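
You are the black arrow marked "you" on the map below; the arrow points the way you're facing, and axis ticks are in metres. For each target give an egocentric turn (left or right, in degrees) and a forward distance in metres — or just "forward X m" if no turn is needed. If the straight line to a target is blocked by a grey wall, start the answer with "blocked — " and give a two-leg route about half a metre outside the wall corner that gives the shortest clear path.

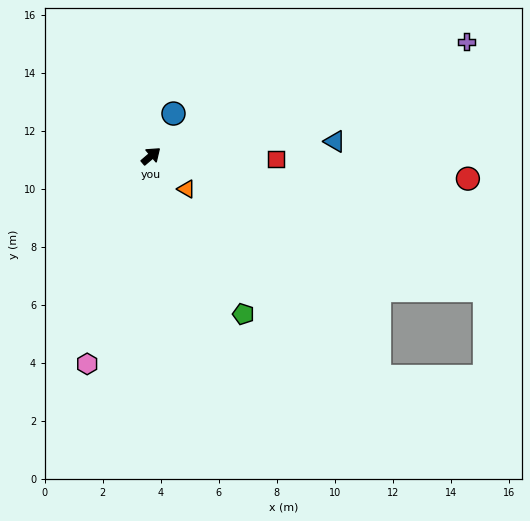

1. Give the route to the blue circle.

turn left 22°, forward 1.7 m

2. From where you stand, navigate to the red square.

turn right 42°, forward 4.3 m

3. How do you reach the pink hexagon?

turn right 148°, forward 7.5 m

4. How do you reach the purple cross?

turn right 21°, forward 11.6 m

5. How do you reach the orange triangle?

turn right 84°, forward 1.7 m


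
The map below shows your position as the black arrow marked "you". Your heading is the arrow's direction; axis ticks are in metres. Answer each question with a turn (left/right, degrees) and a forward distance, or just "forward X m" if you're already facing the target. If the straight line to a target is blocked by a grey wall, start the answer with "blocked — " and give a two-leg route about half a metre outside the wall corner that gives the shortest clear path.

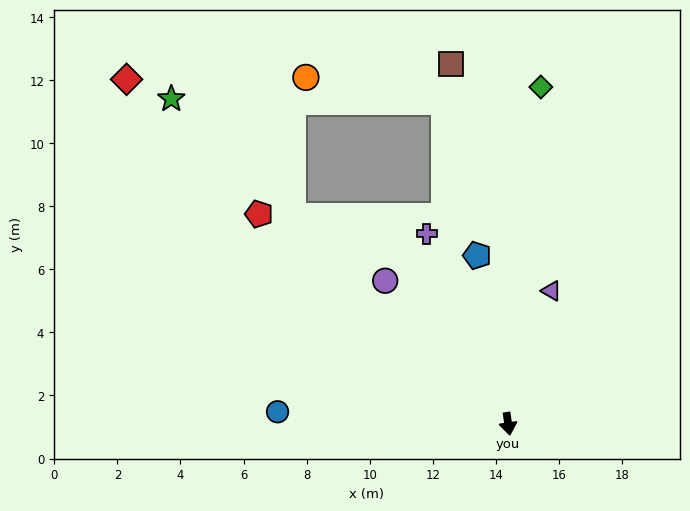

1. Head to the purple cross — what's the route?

turn right 165°, forward 6.6 m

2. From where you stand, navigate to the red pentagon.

turn right 138°, forward 10.3 m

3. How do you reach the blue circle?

turn right 101°, forward 7.3 m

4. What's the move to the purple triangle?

turn left 154°, forward 4.4 m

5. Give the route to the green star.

turn right 142°, forward 14.8 m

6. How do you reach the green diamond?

turn left 166°, forward 10.7 m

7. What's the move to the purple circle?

turn right 148°, forward 6.0 m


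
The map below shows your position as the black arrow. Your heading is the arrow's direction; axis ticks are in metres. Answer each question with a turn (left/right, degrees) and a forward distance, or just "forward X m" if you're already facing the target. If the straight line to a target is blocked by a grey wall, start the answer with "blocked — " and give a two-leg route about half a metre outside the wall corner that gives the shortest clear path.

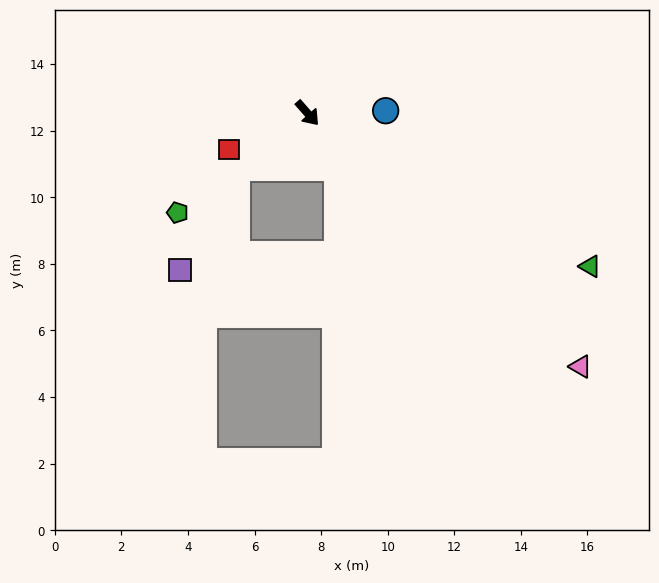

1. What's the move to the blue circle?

turn left 50°, forward 2.3 m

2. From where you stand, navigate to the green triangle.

turn left 20°, forward 9.7 m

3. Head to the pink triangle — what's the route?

turn left 6°, forward 11.2 m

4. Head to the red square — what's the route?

turn right 106°, forward 2.6 m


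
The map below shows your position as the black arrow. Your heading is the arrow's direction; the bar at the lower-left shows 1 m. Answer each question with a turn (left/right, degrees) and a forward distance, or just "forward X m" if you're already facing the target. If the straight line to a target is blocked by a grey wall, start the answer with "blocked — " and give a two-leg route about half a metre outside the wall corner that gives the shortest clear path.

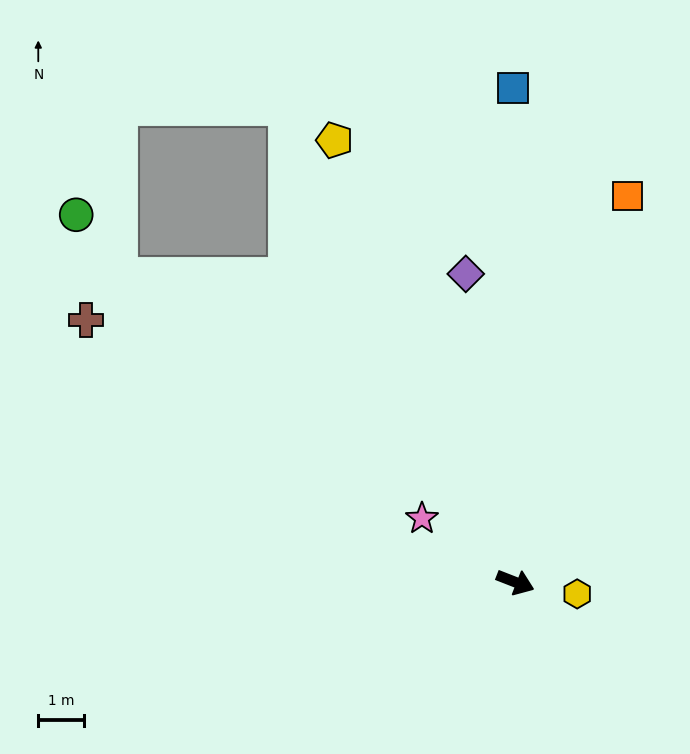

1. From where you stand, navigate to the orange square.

turn left 95°, forward 8.8 m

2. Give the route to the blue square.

turn left 112°, forward 10.8 m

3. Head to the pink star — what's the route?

turn left 167°, forward 2.5 m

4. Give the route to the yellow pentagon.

turn left 134°, forward 10.5 m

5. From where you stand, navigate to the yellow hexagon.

turn left 11°, forward 1.4 m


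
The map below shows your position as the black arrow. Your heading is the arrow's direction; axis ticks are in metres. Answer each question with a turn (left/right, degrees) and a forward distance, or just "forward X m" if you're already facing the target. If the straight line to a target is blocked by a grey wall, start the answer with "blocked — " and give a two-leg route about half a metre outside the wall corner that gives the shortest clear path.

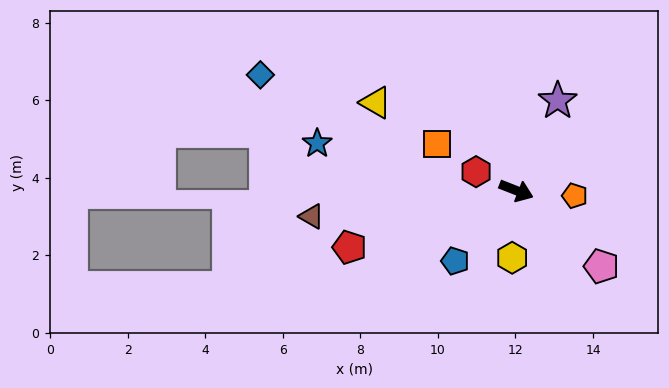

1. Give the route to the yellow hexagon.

turn right 72°, forward 1.7 m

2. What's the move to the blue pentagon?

turn right 110°, forward 2.4 m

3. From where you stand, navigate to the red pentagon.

turn right 140°, forward 4.5 m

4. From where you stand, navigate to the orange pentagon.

turn left 16°, forward 1.5 m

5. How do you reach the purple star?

turn left 87°, forward 2.6 m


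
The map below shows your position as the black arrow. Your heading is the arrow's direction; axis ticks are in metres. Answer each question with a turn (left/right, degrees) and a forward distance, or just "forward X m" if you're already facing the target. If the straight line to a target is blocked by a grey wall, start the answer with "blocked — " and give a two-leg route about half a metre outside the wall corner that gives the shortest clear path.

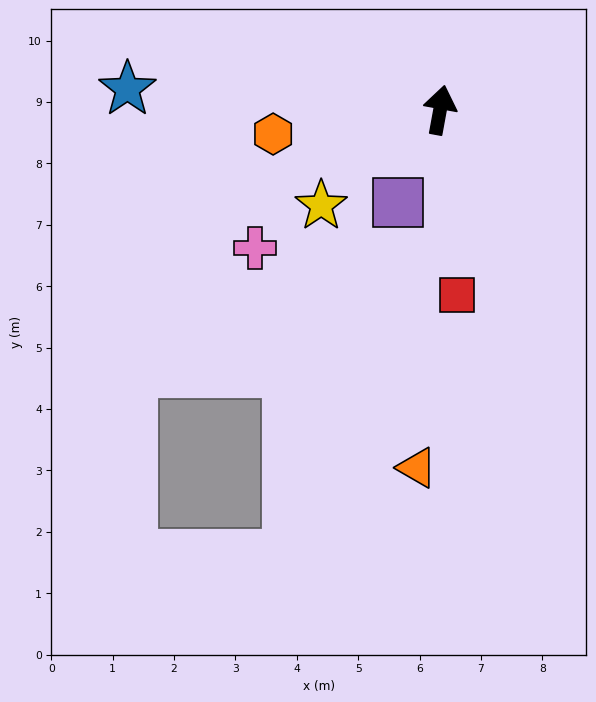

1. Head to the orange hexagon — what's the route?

turn left 109°, forward 2.7 m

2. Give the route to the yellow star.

turn left 139°, forward 2.5 m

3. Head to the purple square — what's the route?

turn left 166°, forward 1.7 m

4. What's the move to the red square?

turn right 164°, forward 3.0 m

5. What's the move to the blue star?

turn left 97°, forward 5.1 m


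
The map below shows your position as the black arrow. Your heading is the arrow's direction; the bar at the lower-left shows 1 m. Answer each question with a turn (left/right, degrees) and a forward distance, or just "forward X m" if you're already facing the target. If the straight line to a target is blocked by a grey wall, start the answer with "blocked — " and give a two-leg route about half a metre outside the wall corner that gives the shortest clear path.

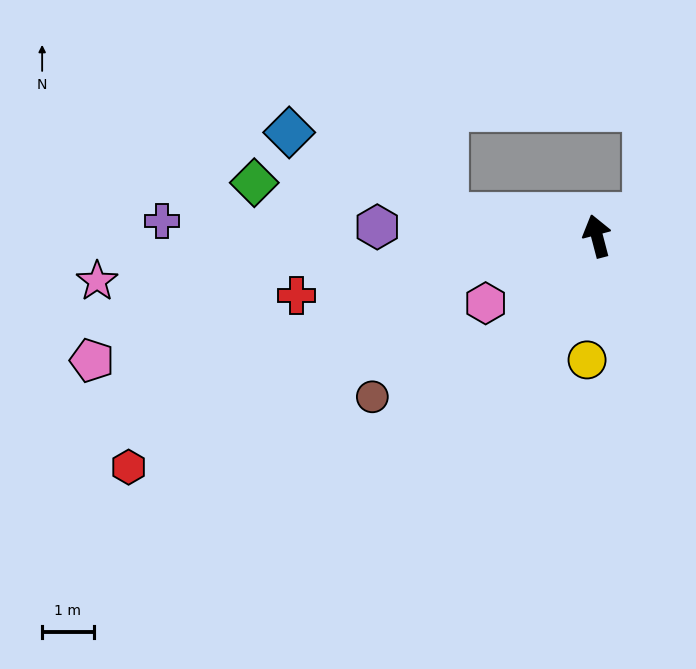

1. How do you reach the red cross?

turn left 87°, forward 5.9 m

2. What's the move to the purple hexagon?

turn left 73°, forward 4.3 m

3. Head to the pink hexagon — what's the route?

turn left 106°, forward 2.5 m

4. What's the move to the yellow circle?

turn left 161°, forward 2.4 m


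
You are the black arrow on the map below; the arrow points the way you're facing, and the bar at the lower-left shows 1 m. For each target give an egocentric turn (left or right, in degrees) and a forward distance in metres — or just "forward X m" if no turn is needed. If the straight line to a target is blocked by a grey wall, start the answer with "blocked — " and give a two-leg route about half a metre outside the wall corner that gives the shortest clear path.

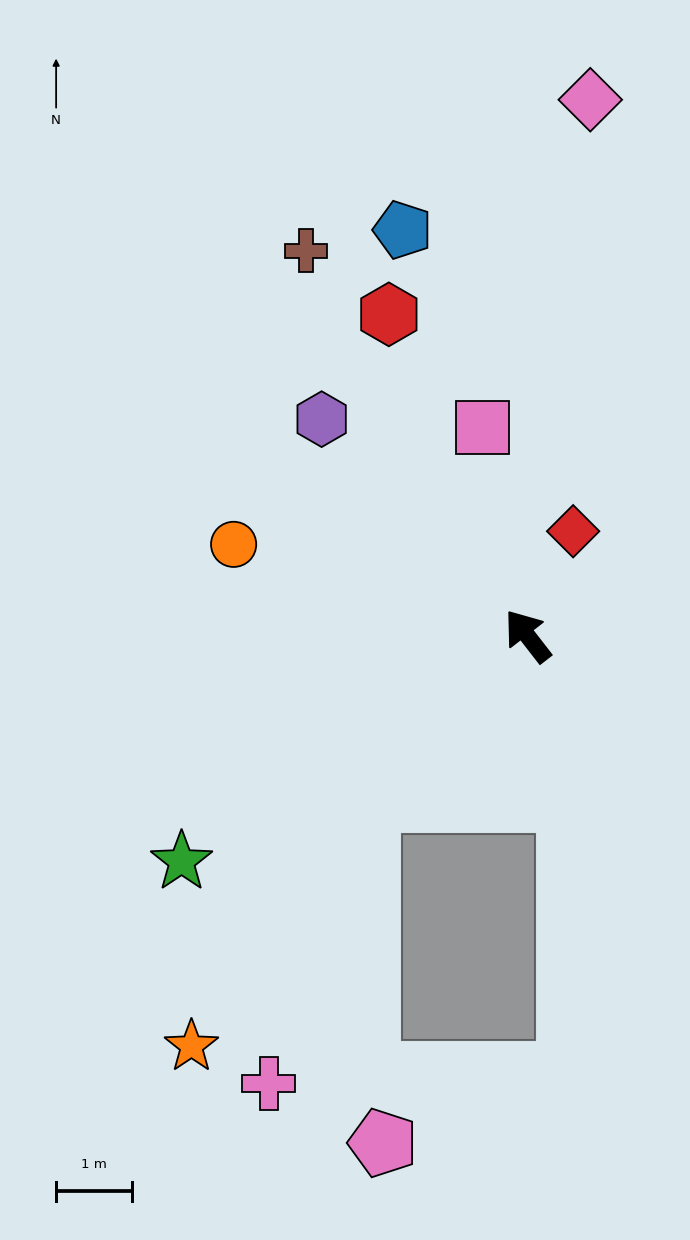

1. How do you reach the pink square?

turn right 26°, forward 2.8 m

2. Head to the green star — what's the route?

turn left 85°, forward 5.5 m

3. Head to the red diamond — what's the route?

turn right 61°, forward 1.5 m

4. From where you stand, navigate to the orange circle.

turn left 35°, forward 4.1 m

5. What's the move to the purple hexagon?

turn left 6°, forward 4.0 m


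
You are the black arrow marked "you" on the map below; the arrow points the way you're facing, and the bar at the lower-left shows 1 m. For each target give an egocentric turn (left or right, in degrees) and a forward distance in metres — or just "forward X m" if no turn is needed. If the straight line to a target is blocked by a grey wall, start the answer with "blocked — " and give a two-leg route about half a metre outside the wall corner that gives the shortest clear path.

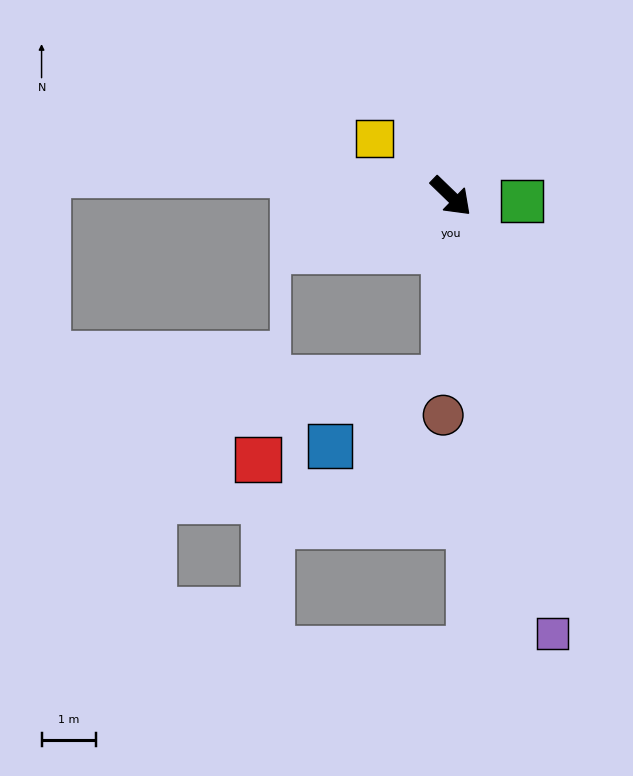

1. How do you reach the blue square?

blocked — turn right 48°, forward 3.4 m, then turn right 58°, forward 2.4 m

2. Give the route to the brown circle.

turn right 48°, forward 4.0 m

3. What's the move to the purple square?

turn right 33°, forward 8.2 m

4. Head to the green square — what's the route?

turn left 40°, forward 1.3 m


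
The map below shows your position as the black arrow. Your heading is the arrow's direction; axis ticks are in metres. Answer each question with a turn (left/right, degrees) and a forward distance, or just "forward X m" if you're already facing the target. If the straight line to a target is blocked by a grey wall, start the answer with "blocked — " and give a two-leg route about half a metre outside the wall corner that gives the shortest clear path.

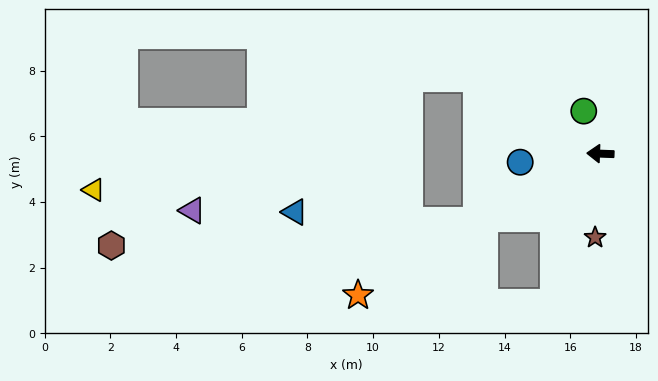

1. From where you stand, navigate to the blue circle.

turn left 8°, forward 2.5 m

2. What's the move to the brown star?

turn left 88°, forward 2.6 m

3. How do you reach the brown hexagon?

blocked — turn left 31°, forward 4.3 m, then turn right 25°, forward 11.2 m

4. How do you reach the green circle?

turn right 67°, forward 1.4 m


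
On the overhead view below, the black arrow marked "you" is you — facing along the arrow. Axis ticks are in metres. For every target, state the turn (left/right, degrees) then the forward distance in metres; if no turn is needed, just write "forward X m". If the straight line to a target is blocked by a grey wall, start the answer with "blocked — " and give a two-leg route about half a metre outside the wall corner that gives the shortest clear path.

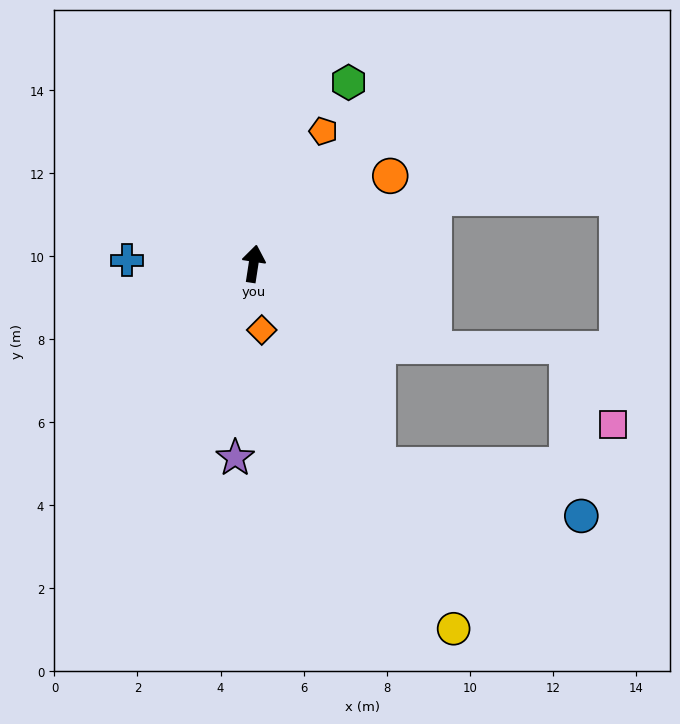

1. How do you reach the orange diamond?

turn right 164°, forward 1.6 m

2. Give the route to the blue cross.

turn left 97°, forward 3.1 m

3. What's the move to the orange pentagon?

turn right 19°, forward 3.6 m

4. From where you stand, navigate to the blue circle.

blocked — turn right 140°, forward 5.7 m, then turn left 45°, forward 5.1 m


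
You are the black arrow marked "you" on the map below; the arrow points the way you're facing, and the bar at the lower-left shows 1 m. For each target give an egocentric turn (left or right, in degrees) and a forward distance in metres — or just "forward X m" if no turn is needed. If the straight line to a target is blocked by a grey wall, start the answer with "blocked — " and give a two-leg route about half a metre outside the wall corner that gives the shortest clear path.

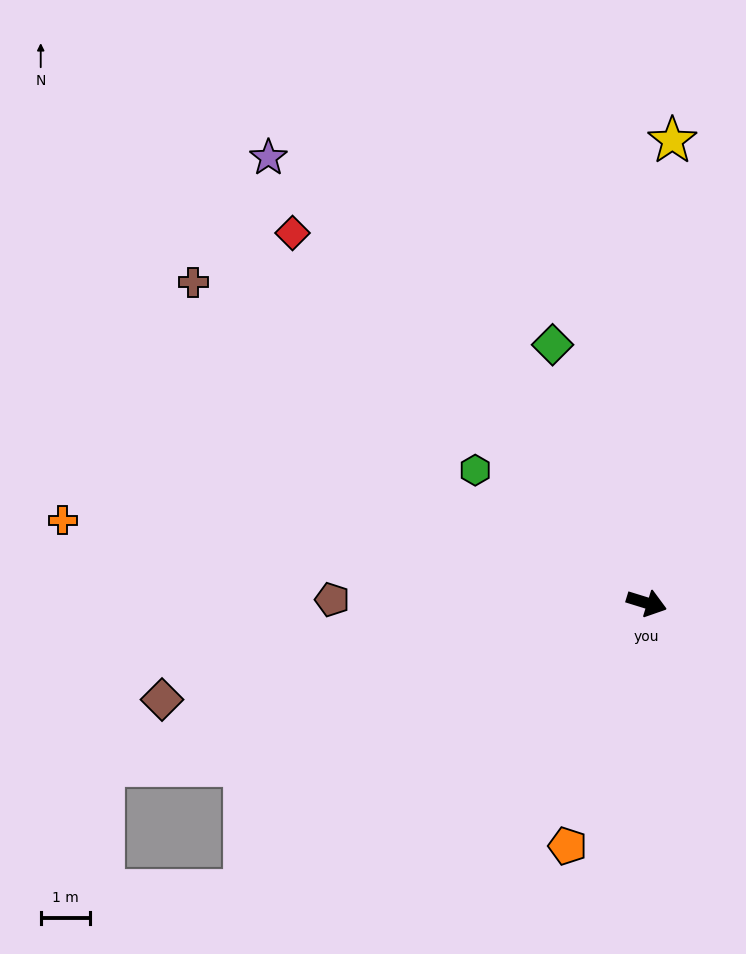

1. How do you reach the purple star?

turn left 148°, forward 11.8 m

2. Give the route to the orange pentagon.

turn right 91°, forward 5.2 m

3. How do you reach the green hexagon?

turn left 159°, forward 4.4 m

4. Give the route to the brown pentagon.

turn right 163°, forward 6.4 m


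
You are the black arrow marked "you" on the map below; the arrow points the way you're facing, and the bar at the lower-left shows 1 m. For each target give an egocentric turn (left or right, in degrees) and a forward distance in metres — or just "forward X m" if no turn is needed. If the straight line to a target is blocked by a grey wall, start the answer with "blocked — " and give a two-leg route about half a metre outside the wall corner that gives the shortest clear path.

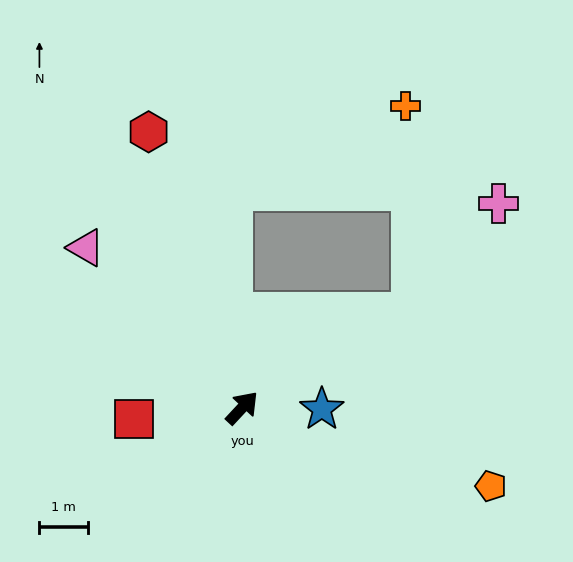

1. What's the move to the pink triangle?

turn left 87°, forward 4.6 m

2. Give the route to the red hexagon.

turn left 62°, forward 6.0 m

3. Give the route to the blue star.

turn right 48°, forward 1.6 m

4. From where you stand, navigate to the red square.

turn left 139°, forward 2.2 m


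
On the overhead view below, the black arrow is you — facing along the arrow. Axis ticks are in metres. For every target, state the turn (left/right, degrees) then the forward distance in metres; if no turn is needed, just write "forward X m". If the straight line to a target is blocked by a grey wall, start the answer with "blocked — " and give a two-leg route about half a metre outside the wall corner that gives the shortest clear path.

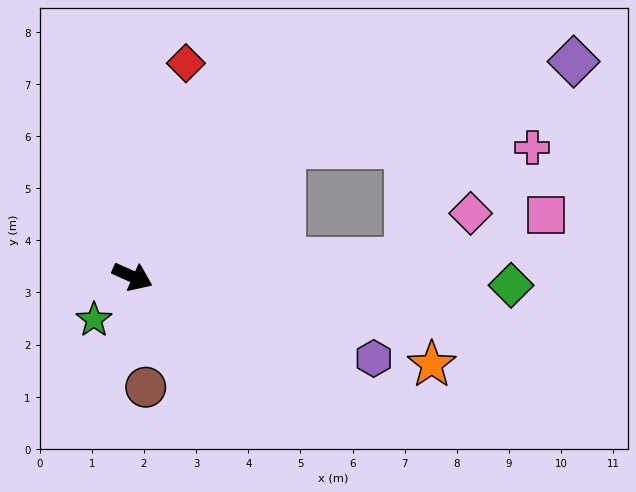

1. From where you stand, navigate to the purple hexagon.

turn left 5°, forward 4.9 m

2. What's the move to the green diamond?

turn left 23°, forward 7.3 m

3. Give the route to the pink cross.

blocked — turn left 65°, forward 3.8 m, then turn right 41°, forward 4.8 m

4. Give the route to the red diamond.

turn left 100°, forward 4.2 m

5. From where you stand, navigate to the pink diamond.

blocked — turn left 27°, forward 5.3 m, then turn left 33°, forward 1.5 m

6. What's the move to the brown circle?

turn right 59°, forward 2.1 m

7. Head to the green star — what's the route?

turn right 108°, forward 1.1 m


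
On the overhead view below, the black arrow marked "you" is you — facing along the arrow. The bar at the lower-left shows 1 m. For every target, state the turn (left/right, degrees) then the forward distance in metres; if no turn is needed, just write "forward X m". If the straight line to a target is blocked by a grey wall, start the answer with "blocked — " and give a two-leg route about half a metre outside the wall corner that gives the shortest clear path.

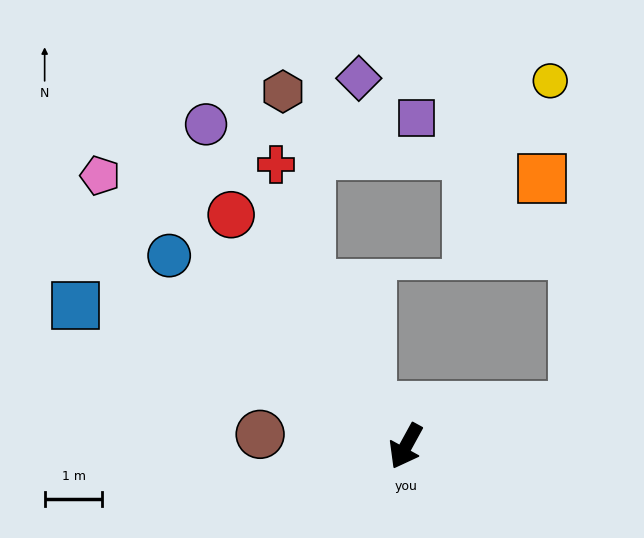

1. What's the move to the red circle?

turn right 114°, forward 5.0 m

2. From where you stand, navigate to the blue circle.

turn right 100°, forward 5.3 m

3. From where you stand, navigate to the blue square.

turn right 84°, forward 6.2 m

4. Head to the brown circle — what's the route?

turn right 66°, forward 2.5 m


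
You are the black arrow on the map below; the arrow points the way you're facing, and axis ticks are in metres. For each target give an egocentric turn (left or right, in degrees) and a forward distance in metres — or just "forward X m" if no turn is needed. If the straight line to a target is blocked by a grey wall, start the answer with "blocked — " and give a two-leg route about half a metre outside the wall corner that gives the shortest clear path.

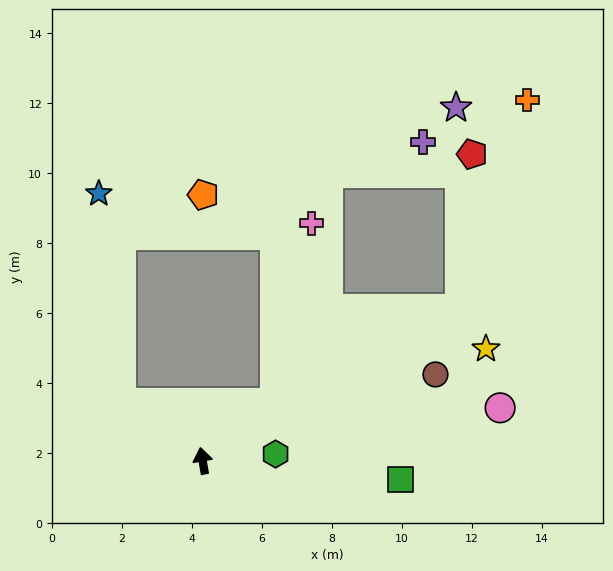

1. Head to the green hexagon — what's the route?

turn right 94°, forward 2.1 m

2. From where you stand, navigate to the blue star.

blocked — turn left 45°, forward 2.9 m, then turn right 49°, forward 6.0 m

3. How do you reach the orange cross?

blocked — turn right 69°, forward 8.5 m, then turn left 41°, forward 6.3 m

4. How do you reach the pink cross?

blocked — turn right 61°, forward 2.6 m, then turn left 40°, forward 5.2 m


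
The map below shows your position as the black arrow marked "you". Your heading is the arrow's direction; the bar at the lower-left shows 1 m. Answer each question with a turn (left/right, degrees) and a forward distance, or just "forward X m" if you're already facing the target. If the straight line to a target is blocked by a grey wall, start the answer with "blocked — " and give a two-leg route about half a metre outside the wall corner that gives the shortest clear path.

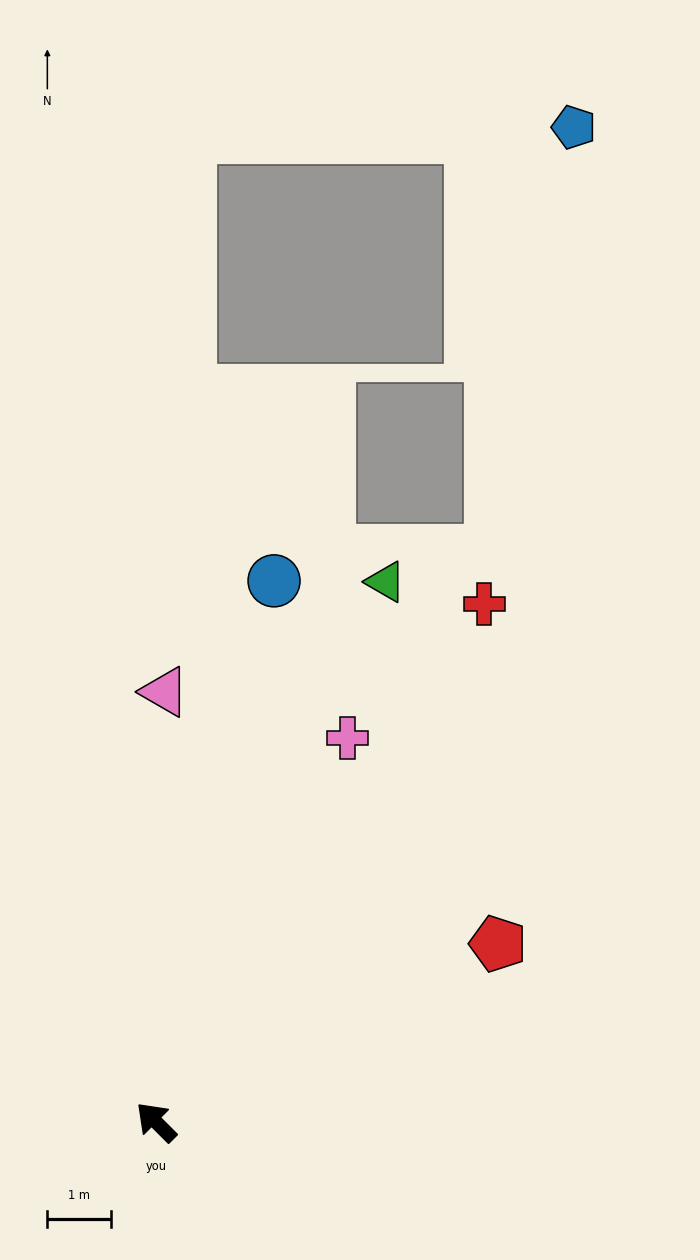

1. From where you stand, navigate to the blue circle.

turn right 57°, forward 8.7 m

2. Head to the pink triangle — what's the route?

turn right 46°, forward 6.8 m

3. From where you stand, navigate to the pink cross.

turn right 72°, forward 6.8 m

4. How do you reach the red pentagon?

turn right 107°, forward 6.1 m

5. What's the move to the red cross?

turn right 77°, forward 9.7 m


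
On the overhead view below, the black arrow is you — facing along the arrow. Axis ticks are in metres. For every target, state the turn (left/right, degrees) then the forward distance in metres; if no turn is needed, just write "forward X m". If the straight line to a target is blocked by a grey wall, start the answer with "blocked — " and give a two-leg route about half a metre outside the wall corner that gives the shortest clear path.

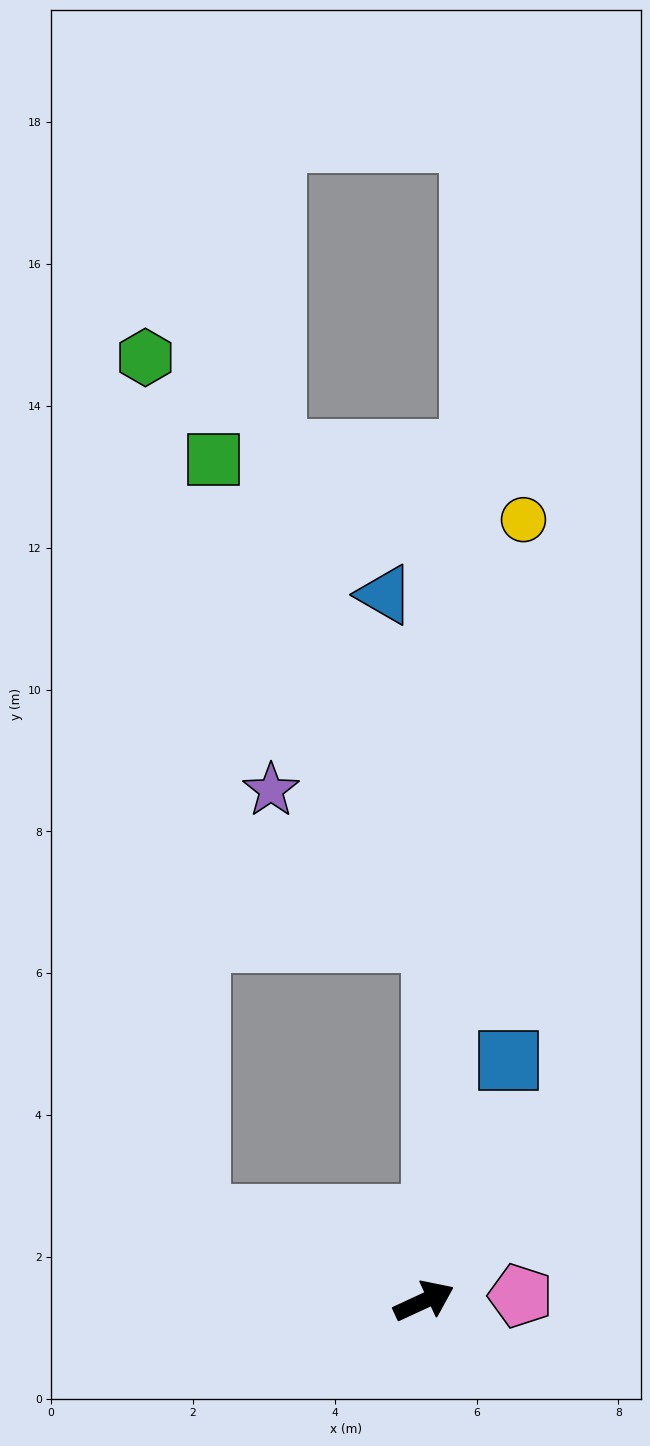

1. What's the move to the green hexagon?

blocked — turn left 134°, forward 3.4 m, then turn right 65°, forward 12.1 m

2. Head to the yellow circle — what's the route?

turn left 58°, forward 11.1 m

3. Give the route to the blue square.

turn left 46°, forward 3.6 m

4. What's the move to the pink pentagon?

turn right 22°, forward 1.4 m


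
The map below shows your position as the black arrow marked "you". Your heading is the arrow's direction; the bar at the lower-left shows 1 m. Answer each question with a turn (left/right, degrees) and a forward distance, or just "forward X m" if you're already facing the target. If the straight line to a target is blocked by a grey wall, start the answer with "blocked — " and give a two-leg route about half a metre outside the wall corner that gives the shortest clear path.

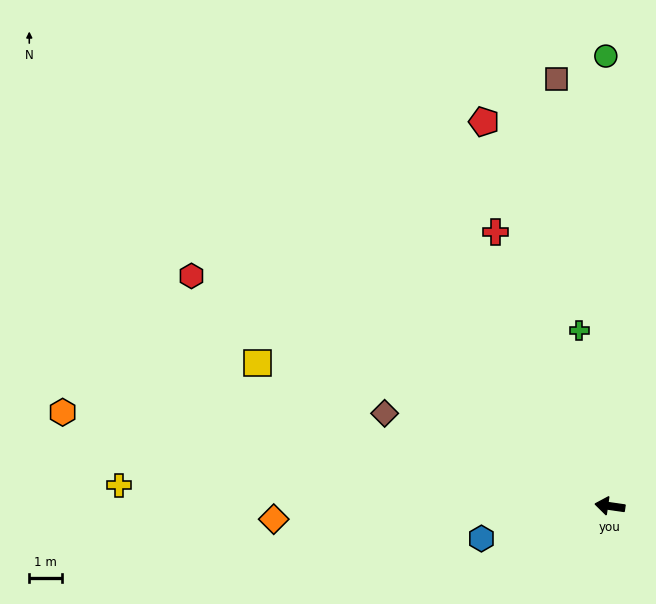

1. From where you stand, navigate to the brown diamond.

turn right 14°, forward 7.4 m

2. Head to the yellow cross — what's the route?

turn left 6°, forward 14.9 m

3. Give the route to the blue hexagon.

turn left 22°, forward 4.0 m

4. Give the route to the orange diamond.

turn left 10°, forward 10.2 m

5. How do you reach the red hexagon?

turn right 21°, forward 14.5 m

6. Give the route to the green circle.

turn right 81°, forward 13.7 m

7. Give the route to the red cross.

turn right 59°, forward 9.0 m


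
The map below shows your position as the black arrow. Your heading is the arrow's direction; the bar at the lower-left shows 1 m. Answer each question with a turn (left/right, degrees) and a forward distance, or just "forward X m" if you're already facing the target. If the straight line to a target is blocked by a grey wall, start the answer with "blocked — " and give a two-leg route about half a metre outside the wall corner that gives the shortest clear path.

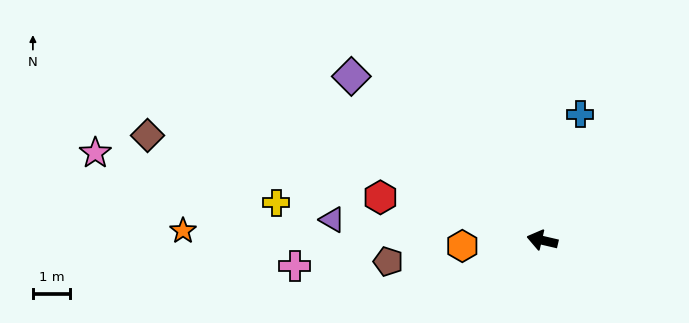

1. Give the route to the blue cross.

turn right 94°, forward 3.5 m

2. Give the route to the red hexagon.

forward 4.5 m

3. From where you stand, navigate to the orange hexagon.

turn left 17°, forward 2.2 m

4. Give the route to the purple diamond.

turn right 28°, forward 6.8 m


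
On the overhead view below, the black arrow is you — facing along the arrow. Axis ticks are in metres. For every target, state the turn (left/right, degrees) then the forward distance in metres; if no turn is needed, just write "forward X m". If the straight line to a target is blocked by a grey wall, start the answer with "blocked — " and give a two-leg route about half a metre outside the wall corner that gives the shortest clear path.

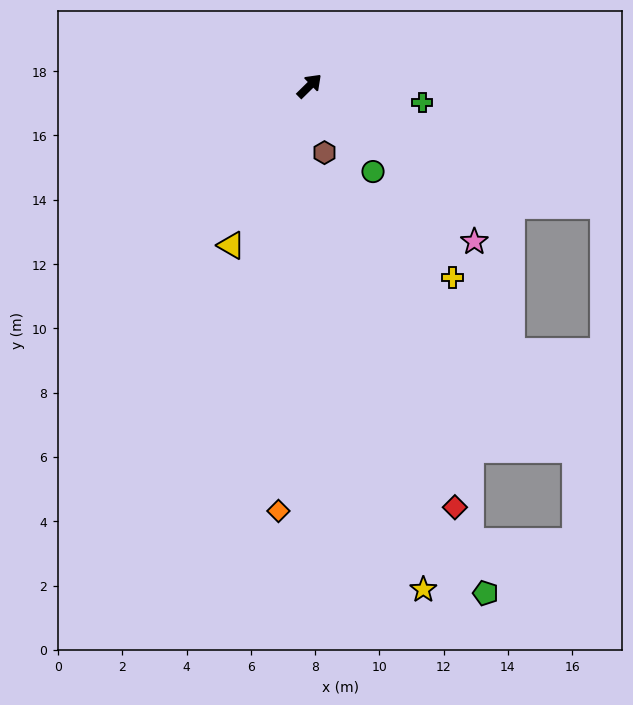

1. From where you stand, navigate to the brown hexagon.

turn right 122°, forward 2.1 m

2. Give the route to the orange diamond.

turn right 139°, forward 13.3 m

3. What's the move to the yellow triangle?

turn right 161°, forward 5.5 m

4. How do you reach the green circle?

turn right 98°, forward 3.3 m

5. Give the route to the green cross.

turn right 53°, forward 3.6 m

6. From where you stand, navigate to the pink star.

turn right 88°, forward 7.1 m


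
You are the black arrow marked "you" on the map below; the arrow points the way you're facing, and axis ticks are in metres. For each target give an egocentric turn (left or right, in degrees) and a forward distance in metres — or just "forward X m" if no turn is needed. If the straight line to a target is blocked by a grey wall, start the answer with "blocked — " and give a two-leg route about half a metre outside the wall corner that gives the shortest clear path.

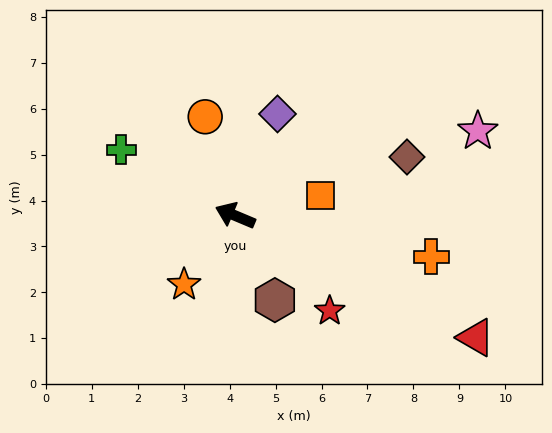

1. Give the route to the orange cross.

turn right 169°, forward 4.4 m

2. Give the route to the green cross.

turn right 7°, forward 2.9 m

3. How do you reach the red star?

turn left 158°, forward 2.9 m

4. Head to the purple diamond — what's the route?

turn right 90°, forward 2.4 m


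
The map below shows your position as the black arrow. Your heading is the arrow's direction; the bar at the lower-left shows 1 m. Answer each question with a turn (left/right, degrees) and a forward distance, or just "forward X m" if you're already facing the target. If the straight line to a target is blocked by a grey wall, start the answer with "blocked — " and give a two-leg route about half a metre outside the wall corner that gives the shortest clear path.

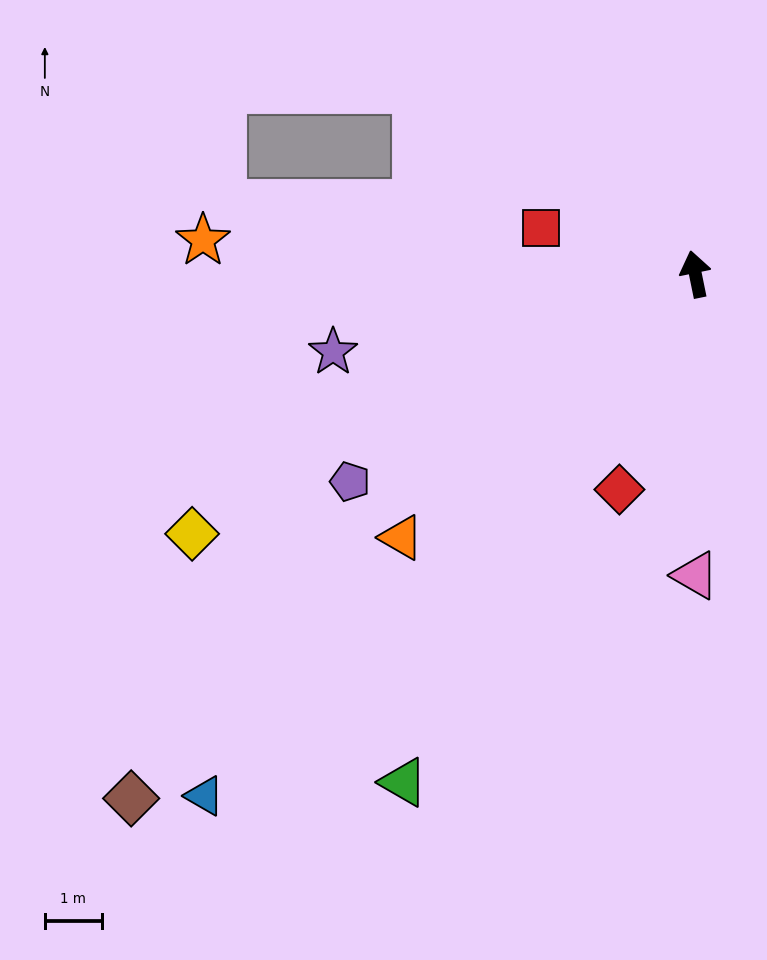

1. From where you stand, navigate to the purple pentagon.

turn left 109°, forward 7.1 m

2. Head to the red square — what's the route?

turn left 62°, forward 2.8 m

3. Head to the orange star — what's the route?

turn left 75°, forward 8.7 m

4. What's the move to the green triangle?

turn left 139°, forward 10.3 m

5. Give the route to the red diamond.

turn left 149°, forward 4.0 m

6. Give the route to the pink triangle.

turn left 168°, forward 5.3 m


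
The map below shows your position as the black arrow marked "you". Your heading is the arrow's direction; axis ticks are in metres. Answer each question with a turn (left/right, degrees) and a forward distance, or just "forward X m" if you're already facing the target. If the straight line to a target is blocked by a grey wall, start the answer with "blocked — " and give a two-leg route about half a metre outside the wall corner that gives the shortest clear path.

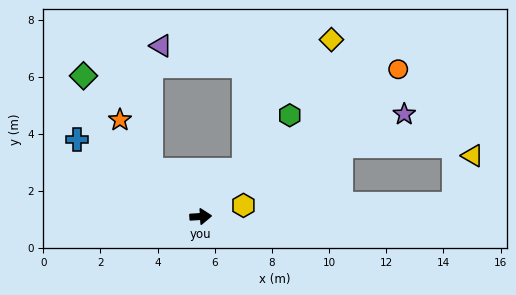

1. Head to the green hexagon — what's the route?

turn left 45°, forward 4.7 m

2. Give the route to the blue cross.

turn left 145°, forward 5.1 m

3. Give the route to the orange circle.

turn left 33°, forward 8.6 m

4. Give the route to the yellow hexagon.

turn left 11°, forward 1.5 m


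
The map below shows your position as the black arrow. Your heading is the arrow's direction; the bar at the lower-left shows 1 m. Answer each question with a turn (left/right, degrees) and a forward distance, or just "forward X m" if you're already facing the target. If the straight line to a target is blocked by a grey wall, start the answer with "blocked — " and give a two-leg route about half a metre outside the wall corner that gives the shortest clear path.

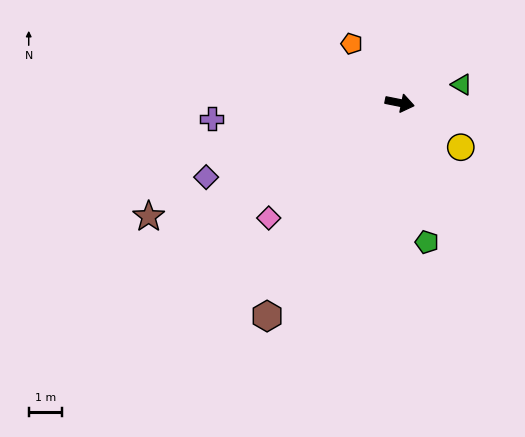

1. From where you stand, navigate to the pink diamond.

turn right 127°, forward 5.3 m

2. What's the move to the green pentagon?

turn right 68°, forward 4.3 m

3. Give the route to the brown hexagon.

turn right 111°, forward 7.6 m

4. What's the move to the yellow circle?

turn right 25°, forward 2.3 m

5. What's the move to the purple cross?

turn right 164°, forward 5.7 m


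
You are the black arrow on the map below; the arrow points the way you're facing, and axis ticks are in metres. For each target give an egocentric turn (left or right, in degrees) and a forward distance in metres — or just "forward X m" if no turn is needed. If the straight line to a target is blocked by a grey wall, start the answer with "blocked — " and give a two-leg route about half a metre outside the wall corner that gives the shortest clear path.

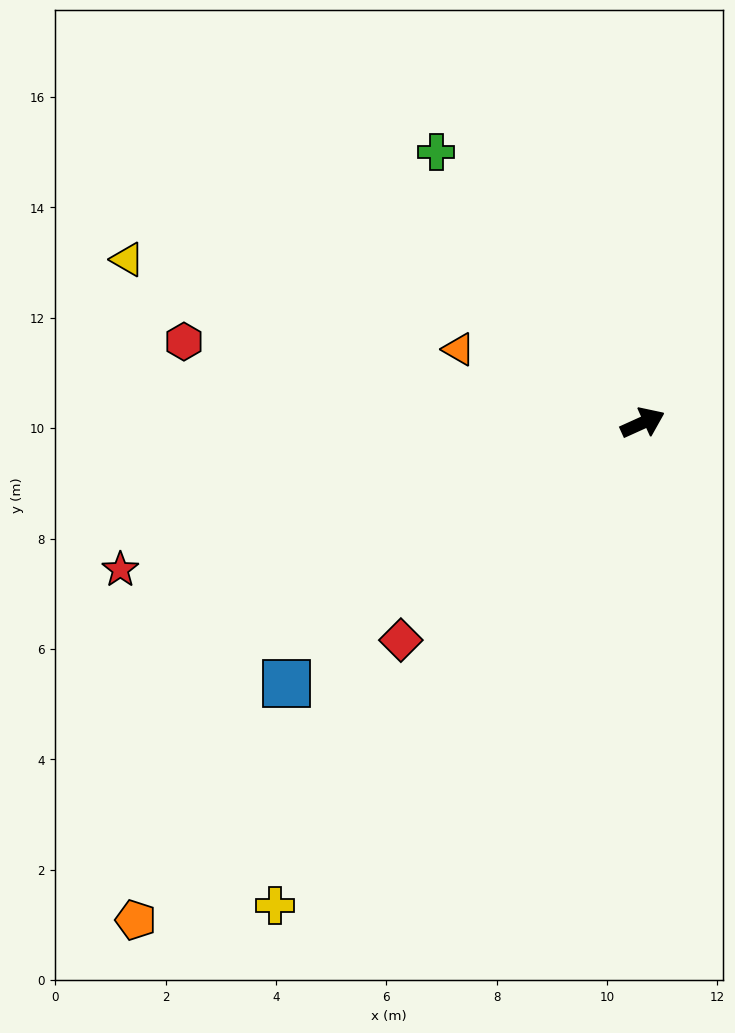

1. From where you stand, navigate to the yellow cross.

turn right 152°, forward 11.0 m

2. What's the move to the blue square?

turn right 168°, forward 8.0 m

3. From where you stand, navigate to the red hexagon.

turn left 146°, forward 8.4 m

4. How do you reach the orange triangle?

turn left 134°, forward 3.6 m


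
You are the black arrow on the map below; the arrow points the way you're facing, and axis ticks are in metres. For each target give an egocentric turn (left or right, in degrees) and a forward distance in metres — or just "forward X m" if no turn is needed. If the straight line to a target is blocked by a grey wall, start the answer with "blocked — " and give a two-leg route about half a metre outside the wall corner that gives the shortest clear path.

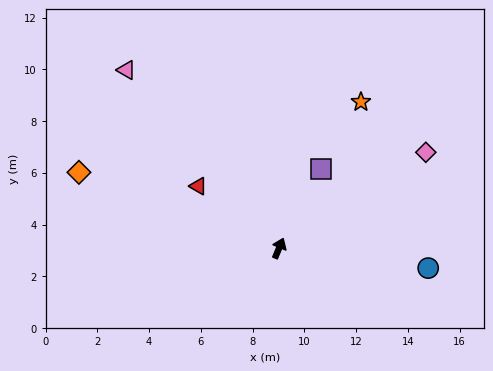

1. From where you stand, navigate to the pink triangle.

turn left 63°, forward 9.1 m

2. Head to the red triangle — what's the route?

turn left 75°, forward 3.9 m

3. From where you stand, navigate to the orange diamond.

turn left 92°, forward 8.3 m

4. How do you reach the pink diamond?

turn right 34°, forward 6.8 m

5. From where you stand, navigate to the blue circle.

turn right 75°, forward 5.8 m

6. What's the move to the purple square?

turn right 5°, forward 3.5 m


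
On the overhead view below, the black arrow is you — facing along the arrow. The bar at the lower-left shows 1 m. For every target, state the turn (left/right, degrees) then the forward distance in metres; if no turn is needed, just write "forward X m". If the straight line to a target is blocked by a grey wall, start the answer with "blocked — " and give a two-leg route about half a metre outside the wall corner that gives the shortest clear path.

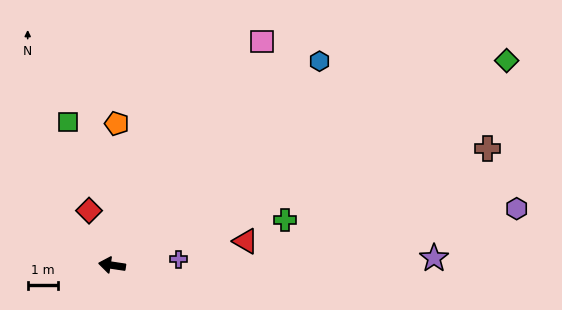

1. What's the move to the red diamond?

turn right 59°, forward 2.0 m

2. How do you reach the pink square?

turn right 115°, forward 9.0 m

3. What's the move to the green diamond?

turn right 144°, forward 14.9 m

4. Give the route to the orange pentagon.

turn right 83°, forward 4.7 m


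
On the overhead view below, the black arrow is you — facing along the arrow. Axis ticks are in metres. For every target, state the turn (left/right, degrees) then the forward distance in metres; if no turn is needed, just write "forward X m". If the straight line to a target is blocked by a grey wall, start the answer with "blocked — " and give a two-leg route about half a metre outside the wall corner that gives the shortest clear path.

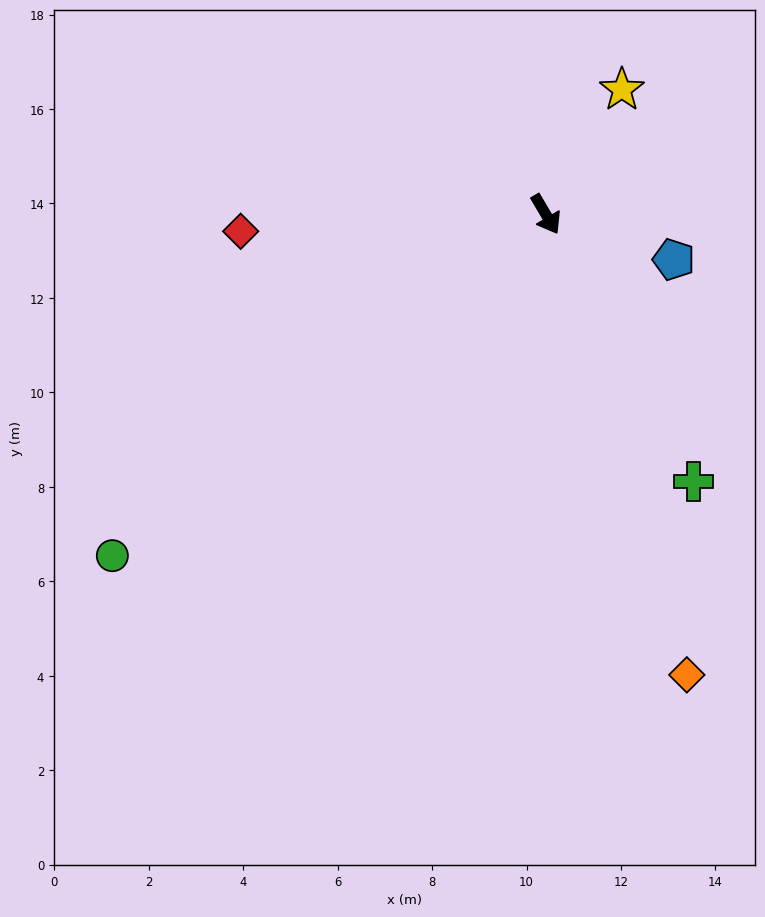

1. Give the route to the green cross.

forward 6.5 m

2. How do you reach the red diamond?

turn right 117°, forward 6.5 m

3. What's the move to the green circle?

turn right 82°, forward 11.7 m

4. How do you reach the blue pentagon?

turn left 40°, forward 2.9 m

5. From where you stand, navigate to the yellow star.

turn left 118°, forward 3.1 m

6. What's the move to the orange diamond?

turn right 13°, forward 10.2 m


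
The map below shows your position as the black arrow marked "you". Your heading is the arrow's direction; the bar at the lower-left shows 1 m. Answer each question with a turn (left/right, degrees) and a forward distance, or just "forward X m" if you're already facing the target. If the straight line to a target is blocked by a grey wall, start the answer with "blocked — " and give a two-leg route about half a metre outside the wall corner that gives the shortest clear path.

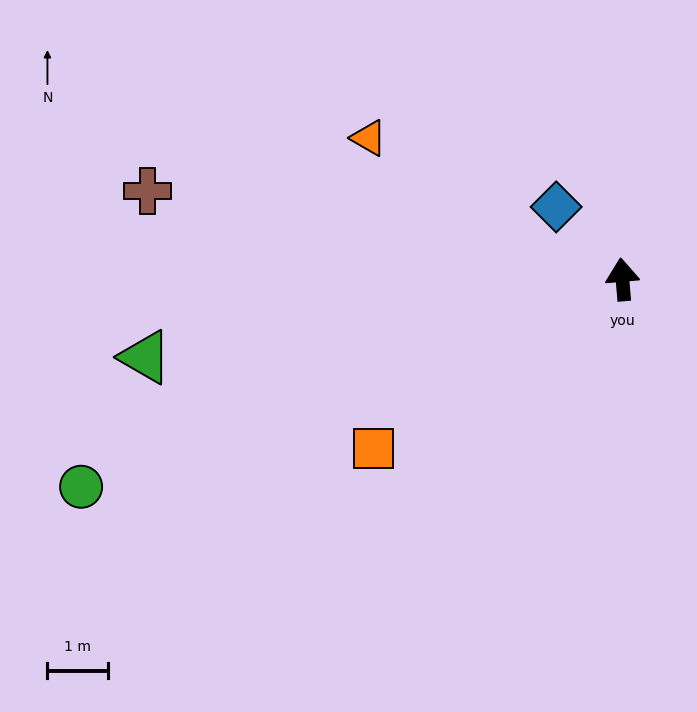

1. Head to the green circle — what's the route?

turn left 106°, forward 9.6 m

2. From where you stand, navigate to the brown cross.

turn left 75°, forward 8.0 m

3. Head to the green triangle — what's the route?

turn left 94°, forward 8.0 m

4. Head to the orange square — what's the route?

turn left 119°, forward 5.0 m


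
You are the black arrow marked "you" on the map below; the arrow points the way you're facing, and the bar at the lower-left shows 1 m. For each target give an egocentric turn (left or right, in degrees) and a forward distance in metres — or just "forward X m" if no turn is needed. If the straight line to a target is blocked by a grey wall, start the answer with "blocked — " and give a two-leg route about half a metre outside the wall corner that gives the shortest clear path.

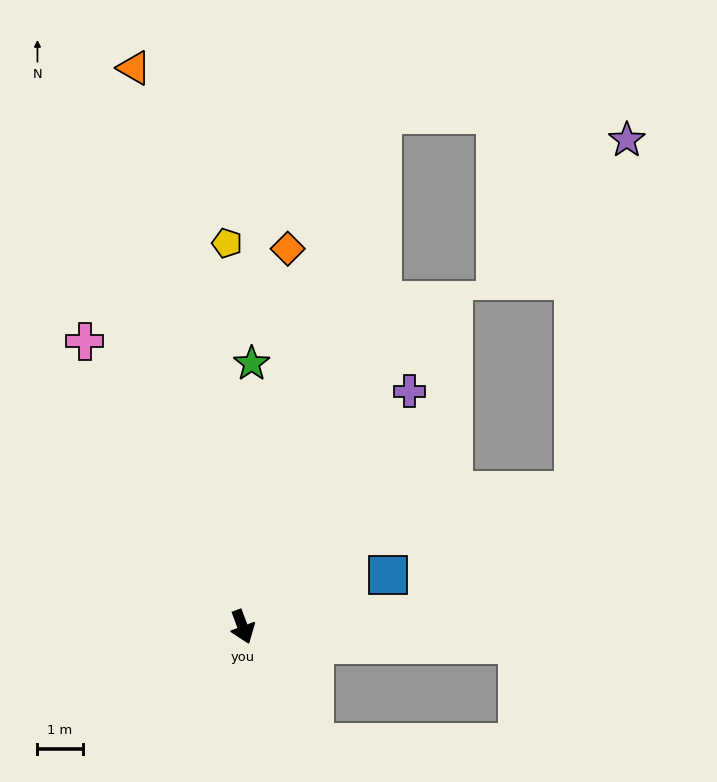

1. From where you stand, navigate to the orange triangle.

turn left 171°, forward 12.6 m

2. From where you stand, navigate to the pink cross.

turn right 171°, forward 7.2 m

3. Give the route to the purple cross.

turn left 124°, forward 6.4 m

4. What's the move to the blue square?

turn left 89°, forward 3.4 m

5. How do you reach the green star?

turn left 158°, forward 5.8 m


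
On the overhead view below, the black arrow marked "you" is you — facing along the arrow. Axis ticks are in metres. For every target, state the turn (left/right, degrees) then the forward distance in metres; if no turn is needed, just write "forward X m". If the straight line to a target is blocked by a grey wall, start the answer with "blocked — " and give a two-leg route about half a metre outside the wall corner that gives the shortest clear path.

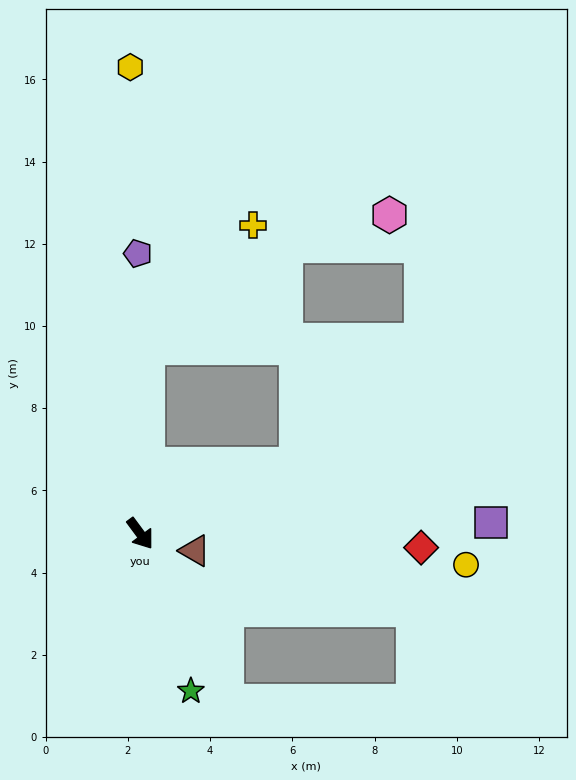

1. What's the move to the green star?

turn right 19°, forward 4.0 m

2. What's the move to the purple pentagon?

turn left 144°, forward 6.8 m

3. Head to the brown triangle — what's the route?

turn left 36°, forward 1.4 m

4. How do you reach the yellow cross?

blocked — turn left 141°, forward 4.5 m, then turn right 38°, forward 3.9 m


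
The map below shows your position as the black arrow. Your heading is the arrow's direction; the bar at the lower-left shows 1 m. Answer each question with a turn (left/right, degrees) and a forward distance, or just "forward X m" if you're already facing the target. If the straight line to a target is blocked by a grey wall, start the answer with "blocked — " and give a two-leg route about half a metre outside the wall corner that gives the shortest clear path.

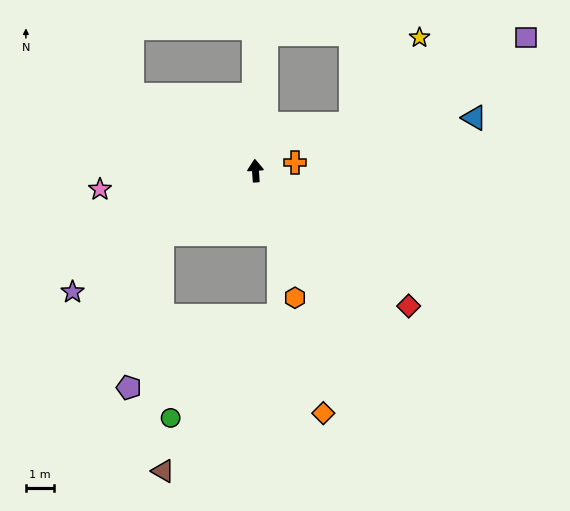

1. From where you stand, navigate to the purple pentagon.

blocked — turn left 121°, forward 4.0 m, then turn left 43°, forward 5.6 m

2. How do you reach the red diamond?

turn right 135°, forward 7.3 m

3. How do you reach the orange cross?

turn right 82°, forward 1.4 m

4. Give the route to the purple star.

turn left 120°, forward 7.8 m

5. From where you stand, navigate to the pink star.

turn left 93°, forward 5.6 m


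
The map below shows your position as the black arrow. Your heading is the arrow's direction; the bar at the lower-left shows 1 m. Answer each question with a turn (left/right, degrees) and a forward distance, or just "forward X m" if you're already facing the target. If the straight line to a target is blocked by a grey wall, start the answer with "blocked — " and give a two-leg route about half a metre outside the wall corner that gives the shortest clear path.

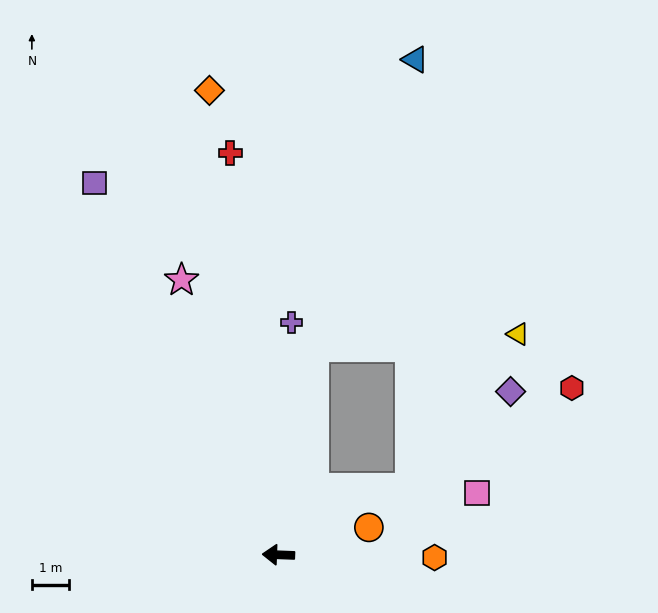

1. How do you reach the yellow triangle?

blocked — turn right 97°, forward 5.7 m, then turn right 77°, forward 5.6 m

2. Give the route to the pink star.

turn right 68°, forward 7.9 m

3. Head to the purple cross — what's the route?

turn right 91°, forward 6.3 m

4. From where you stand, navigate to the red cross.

turn right 81°, forward 11.0 m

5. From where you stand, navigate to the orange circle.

turn right 161°, forward 2.6 m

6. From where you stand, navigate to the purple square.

turn right 61°, forward 11.3 m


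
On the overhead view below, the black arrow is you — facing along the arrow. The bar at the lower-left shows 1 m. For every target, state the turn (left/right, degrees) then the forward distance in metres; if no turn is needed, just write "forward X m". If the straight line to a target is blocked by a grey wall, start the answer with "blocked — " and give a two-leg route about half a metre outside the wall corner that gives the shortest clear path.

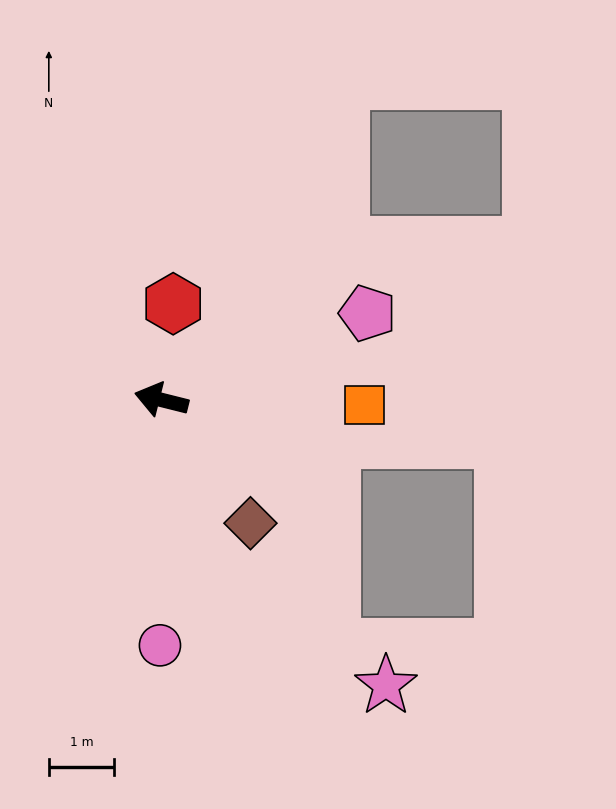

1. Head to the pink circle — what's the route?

turn left 104°, forward 3.8 m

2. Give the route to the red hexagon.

turn right 83°, forward 1.5 m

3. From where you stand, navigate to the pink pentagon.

turn right 143°, forward 3.4 m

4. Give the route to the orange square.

turn right 167°, forward 3.1 m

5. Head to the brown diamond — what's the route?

turn left 140°, forward 2.3 m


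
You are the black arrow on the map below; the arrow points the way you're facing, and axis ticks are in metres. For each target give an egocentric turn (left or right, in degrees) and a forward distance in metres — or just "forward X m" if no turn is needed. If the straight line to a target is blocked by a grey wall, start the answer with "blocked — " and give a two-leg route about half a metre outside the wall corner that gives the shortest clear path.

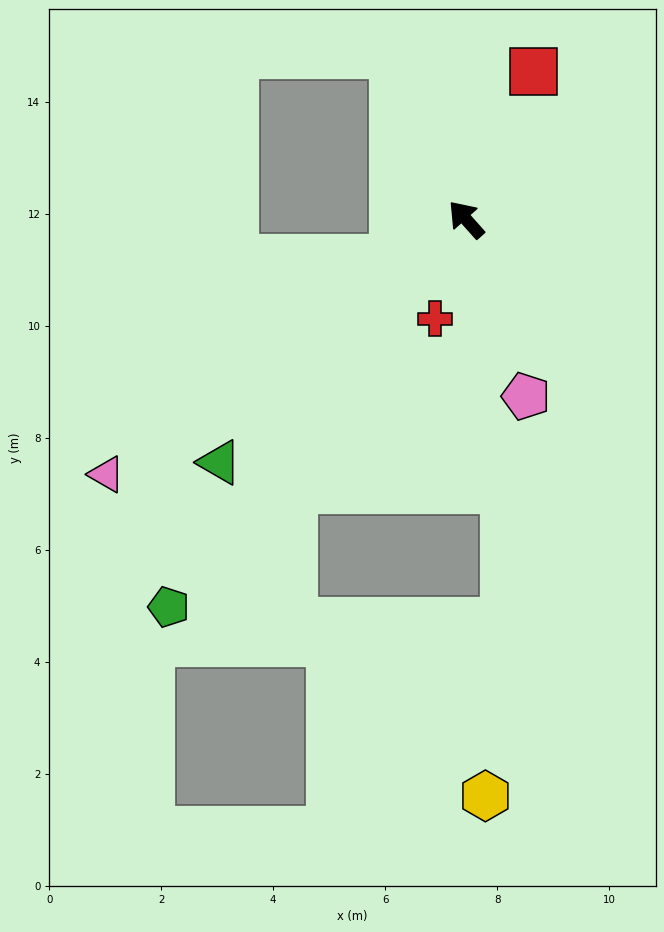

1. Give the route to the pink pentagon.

turn left 157°, forward 3.3 m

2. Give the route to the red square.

turn right 66°, forward 2.9 m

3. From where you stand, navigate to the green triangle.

turn left 93°, forward 6.2 m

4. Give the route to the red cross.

turn left 121°, forward 1.9 m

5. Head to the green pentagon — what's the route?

turn left 101°, forward 8.7 m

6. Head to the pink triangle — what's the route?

turn left 84°, forward 7.9 m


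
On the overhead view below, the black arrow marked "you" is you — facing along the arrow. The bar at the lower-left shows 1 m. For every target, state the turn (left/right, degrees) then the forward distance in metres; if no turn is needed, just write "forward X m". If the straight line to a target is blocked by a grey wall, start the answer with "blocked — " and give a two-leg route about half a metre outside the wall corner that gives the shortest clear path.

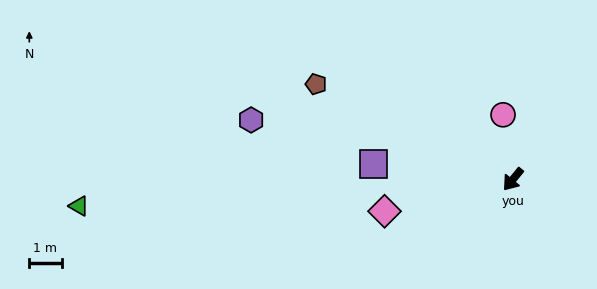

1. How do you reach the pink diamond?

turn right 37°, forward 4.1 m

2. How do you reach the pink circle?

turn right 132°, forward 2.0 m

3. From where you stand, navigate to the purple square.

turn right 57°, forward 4.4 m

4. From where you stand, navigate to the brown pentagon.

turn right 77°, forward 6.8 m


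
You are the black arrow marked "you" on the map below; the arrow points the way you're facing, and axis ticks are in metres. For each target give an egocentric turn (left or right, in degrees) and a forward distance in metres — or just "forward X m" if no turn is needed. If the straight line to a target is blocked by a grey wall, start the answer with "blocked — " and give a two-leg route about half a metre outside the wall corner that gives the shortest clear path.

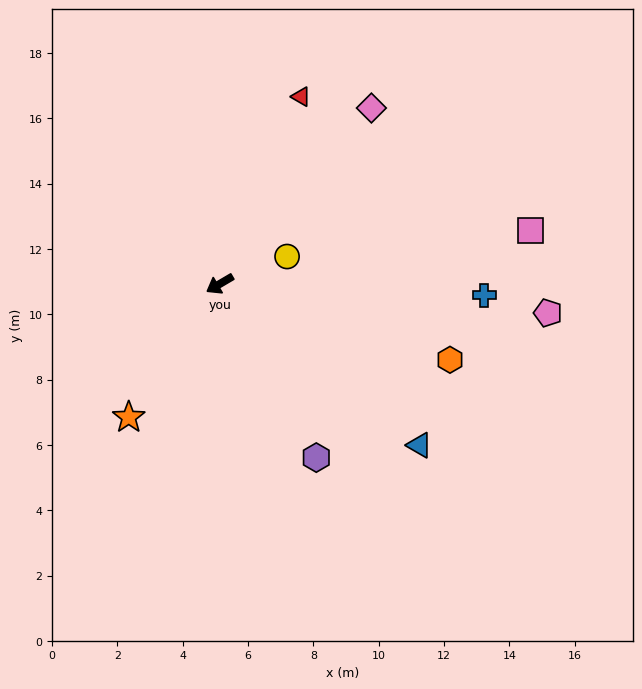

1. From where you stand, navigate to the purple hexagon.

turn left 89°, forward 6.1 m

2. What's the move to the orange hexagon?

turn left 131°, forward 7.4 m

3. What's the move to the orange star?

turn left 25°, forward 4.9 m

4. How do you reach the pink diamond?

turn right 161°, forward 7.1 m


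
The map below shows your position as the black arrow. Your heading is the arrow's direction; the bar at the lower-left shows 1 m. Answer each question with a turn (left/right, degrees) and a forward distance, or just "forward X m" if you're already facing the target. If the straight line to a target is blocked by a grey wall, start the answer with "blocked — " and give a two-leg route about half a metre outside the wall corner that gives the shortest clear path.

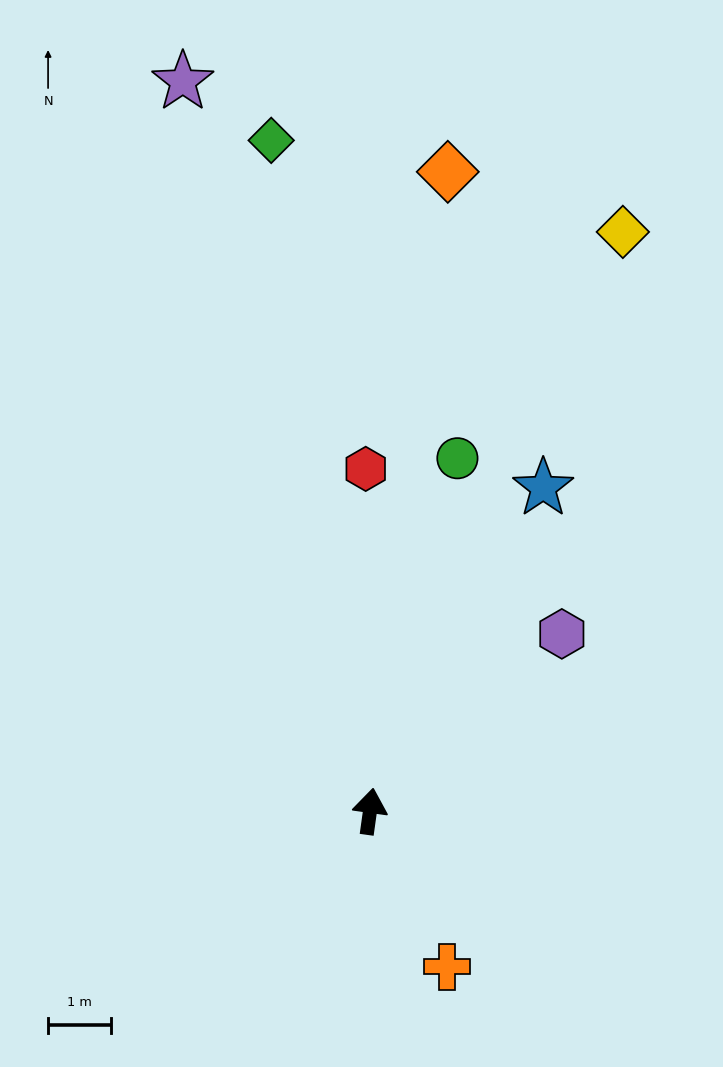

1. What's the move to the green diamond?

turn left 16°, forward 10.8 m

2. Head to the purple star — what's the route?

turn left 22°, forward 12.0 m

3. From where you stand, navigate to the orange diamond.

forward 10.2 m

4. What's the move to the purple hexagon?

turn right 39°, forward 4.1 m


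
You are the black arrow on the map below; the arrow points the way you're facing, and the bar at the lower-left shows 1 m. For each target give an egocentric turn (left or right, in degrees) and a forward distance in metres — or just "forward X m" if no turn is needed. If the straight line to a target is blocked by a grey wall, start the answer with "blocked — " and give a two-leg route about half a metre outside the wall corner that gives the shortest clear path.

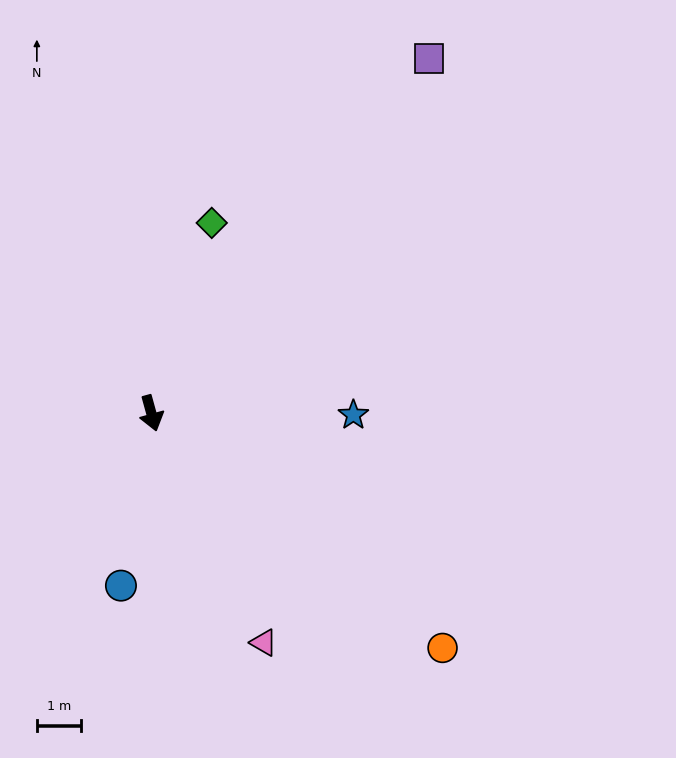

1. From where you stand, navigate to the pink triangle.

turn left 11°, forward 5.7 m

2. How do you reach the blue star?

turn left 74°, forward 4.5 m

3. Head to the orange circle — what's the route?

turn left 36°, forward 8.4 m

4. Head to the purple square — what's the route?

turn left 127°, forward 10.1 m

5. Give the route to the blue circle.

turn right 25°, forward 3.9 m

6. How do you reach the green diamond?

turn left 147°, forward 4.5 m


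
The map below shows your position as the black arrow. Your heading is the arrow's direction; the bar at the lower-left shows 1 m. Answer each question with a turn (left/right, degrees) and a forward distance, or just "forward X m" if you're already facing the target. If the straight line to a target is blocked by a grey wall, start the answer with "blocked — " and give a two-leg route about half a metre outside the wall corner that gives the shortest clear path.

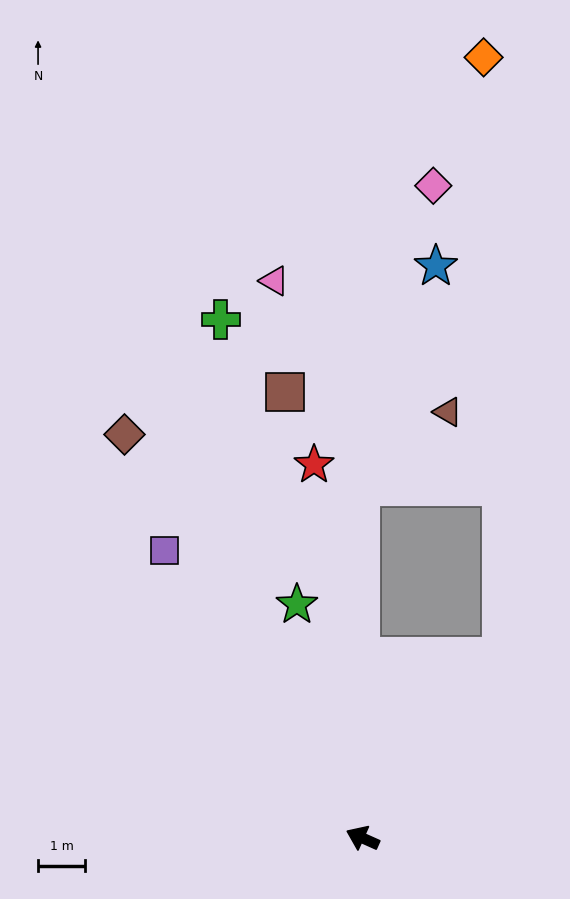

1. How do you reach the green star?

turn right 50°, forward 5.2 m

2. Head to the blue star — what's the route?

blocked — turn right 65°, forward 7.5 m, then turn right 20°, forward 5.0 m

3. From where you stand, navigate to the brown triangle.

blocked — turn right 65°, forward 7.5 m, then turn right 51°, forward 2.5 m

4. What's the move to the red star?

turn right 58°, forward 8.0 m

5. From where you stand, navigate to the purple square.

turn right 31°, forward 7.5 m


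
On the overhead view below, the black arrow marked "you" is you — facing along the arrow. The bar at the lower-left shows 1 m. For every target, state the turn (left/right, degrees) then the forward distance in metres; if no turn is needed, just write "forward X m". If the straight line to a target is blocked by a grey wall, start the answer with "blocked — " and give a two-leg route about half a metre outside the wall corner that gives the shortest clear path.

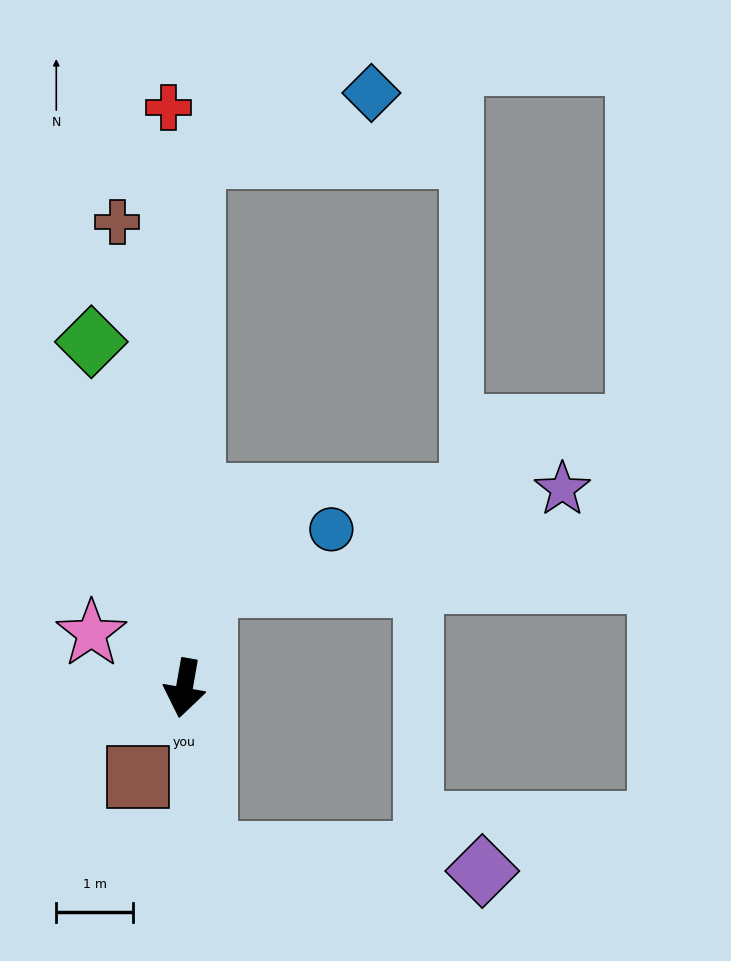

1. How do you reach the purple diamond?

blocked — turn left 17°, forward 2.2 m, then turn left 80°, forward 3.6 m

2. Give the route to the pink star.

turn right 110°, forward 1.4 m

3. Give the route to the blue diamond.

blocked — turn right 171°, forward 6.9 m, then turn right 70°, forward 2.5 m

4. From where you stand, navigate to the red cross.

turn right 168°, forward 7.5 m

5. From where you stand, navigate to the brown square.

turn right 18°, forward 1.3 m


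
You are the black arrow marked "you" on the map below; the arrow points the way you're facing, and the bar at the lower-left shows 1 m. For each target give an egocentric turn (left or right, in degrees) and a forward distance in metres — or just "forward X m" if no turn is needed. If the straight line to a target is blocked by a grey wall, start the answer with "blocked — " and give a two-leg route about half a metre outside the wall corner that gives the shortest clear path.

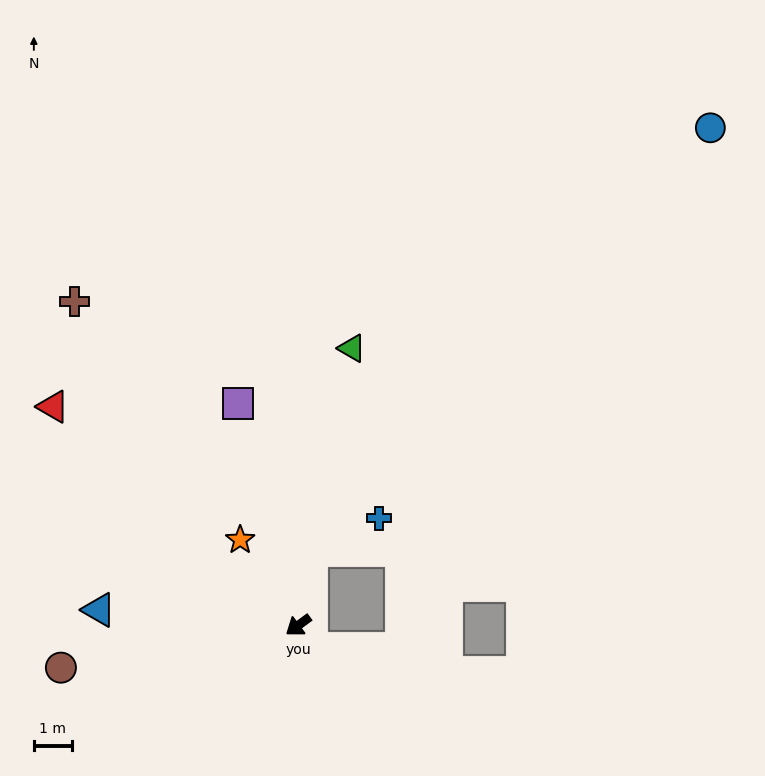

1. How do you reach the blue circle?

blocked — turn right 137°, forward 2.0 m, then turn right 33°, forward 15.4 m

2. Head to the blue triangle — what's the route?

turn right 41°, forward 5.3 m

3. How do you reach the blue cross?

blocked — turn right 137°, forward 2.0 m, then turn right 53°, forward 2.0 m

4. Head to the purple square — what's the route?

turn right 111°, forward 6.1 m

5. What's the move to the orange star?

turn right 92°, forward 2.7 m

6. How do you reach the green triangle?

turn right 137°, forward 7.5 m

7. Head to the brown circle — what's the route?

turn right 26°, forward 6.4 m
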